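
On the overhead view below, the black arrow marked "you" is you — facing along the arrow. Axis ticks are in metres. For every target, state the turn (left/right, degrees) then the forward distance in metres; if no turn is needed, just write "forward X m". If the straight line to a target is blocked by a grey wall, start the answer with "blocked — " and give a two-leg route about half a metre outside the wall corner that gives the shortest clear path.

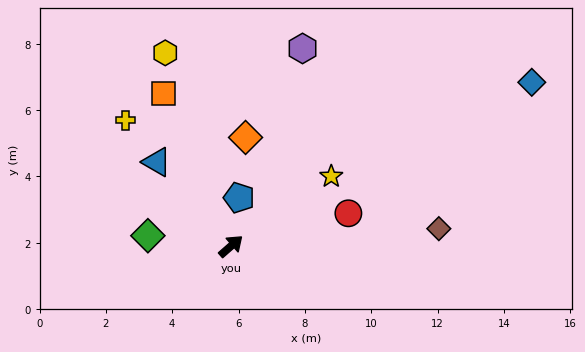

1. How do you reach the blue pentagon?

turn left 39°, forward 1.5 m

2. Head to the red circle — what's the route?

turn right 26°, forward 3.7 m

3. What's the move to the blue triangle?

turn left 90°, forward 3.4 m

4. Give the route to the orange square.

turn left 72°, forward 5.0 m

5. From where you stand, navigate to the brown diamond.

turn right 36°, forward 6.3 m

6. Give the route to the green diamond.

turn left 132°, forward 2.5 m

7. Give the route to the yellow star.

turn right 6°, forward 3.7 m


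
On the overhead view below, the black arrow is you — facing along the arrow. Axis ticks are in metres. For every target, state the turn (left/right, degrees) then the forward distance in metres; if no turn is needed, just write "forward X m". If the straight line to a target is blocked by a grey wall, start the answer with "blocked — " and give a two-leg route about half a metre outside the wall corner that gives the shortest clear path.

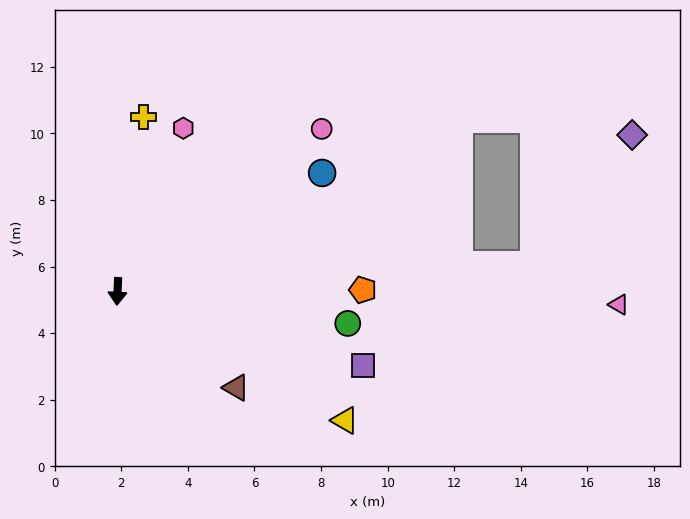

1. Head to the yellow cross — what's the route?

turn left 174°, forward 5.3 m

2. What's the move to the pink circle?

turn left 131°, forward 7.8 m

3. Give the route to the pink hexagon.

turn left 161°, forward 5.3 m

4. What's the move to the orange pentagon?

turn left 93°, forward 7.4 m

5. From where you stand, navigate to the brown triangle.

turn left 54°, forward 4.6 m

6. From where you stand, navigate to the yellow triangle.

turn left 63°, forward 7.9 m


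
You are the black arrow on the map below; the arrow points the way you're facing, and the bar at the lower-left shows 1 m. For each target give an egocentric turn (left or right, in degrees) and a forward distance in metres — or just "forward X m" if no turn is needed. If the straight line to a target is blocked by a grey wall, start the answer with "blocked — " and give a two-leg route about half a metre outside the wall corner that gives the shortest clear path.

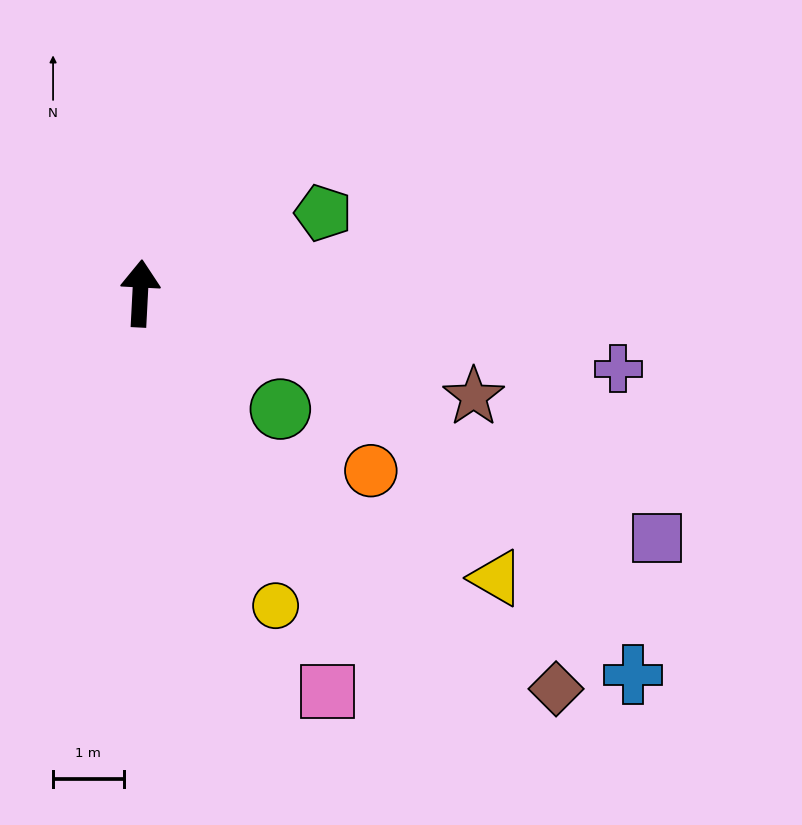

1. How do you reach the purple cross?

turn right 96°, forward 6.9 m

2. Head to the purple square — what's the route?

turn right 112°, forward 8.1 m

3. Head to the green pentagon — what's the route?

turn right 63°, forward 2.8 m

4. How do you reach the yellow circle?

turn right 154°, forward 4.8 m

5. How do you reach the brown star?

turn right 104°, forward 4.9 m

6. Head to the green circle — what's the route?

turn right 127°, forward 2.6 m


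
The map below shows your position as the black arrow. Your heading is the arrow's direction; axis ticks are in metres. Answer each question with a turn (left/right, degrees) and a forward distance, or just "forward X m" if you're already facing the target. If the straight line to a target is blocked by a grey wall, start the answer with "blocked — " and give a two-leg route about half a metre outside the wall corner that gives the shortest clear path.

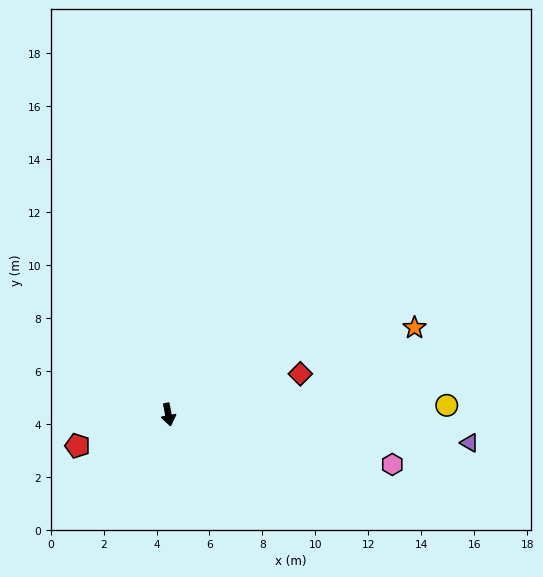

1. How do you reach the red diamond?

turn left 96°, forward 5.2 m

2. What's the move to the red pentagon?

turn right 82°, forward 3.6 m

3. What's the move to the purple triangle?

turn left 74°, forward 11.4 m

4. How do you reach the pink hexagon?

turn left 67°, forward 8.7 m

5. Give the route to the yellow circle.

turn left 81°, forward 10.5 m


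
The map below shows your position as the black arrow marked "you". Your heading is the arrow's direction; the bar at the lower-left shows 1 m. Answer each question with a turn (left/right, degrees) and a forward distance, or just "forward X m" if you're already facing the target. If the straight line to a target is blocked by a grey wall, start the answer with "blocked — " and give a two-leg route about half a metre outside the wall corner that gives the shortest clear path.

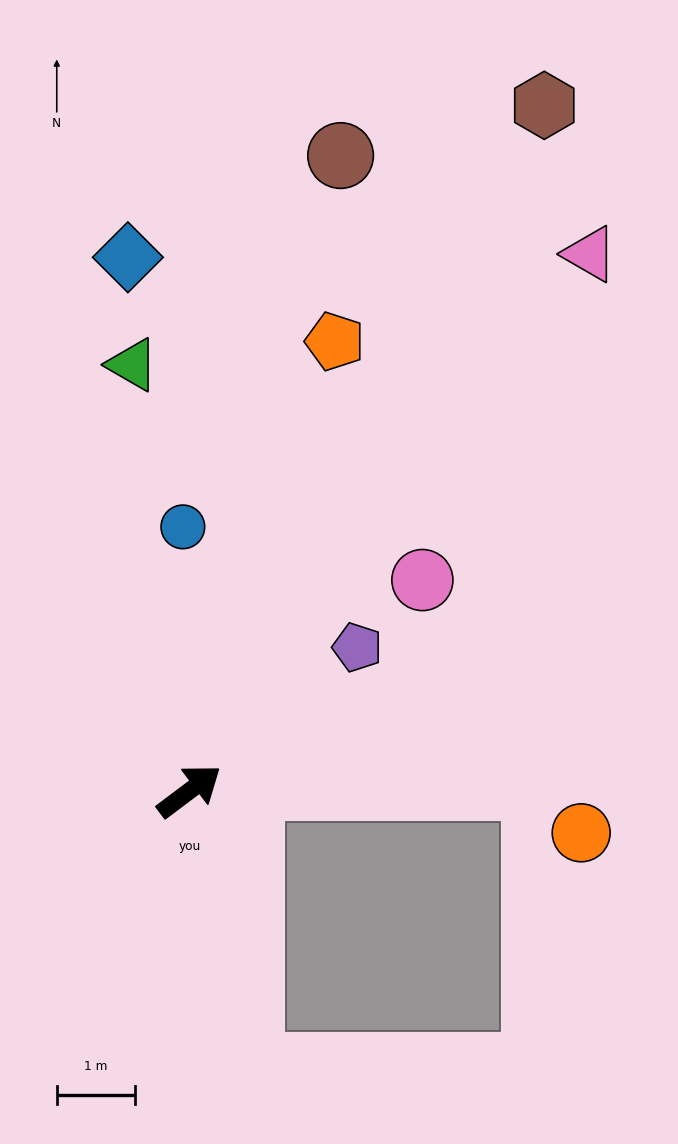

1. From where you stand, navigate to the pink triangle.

turn left 16°, forward 8.5 m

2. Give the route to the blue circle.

turn left 54°, forward 3.4 m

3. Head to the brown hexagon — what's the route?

turn left 26°, forward 9.8 m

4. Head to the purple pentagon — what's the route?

turn left 4°, forward 2.8 m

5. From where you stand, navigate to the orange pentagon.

turn left 35°, forward 6.0 m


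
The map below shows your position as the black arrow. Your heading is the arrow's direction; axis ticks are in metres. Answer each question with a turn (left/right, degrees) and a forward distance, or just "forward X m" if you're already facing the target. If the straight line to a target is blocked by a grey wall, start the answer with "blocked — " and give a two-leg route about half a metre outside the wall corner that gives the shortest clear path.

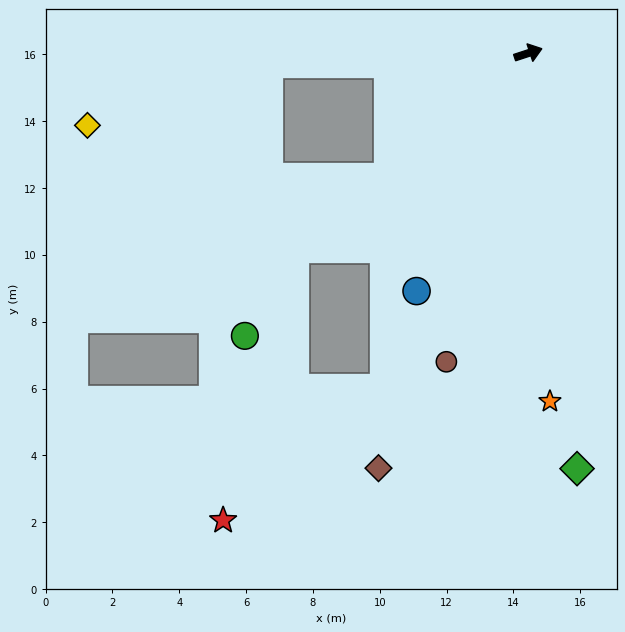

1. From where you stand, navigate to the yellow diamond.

blocked — turn left 164°, forward 7.8 m, then turn left 17°, forward 5.7 m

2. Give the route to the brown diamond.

turn right 128°, forward 13.2 m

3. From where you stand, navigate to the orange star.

turn right 105°, forward 10.4 m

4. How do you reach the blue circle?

turn right 133°, forward 7.9 m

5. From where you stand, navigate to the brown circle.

turn right 123°, forward 9.6 m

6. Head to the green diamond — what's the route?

turn right 101°, forward 12.5 m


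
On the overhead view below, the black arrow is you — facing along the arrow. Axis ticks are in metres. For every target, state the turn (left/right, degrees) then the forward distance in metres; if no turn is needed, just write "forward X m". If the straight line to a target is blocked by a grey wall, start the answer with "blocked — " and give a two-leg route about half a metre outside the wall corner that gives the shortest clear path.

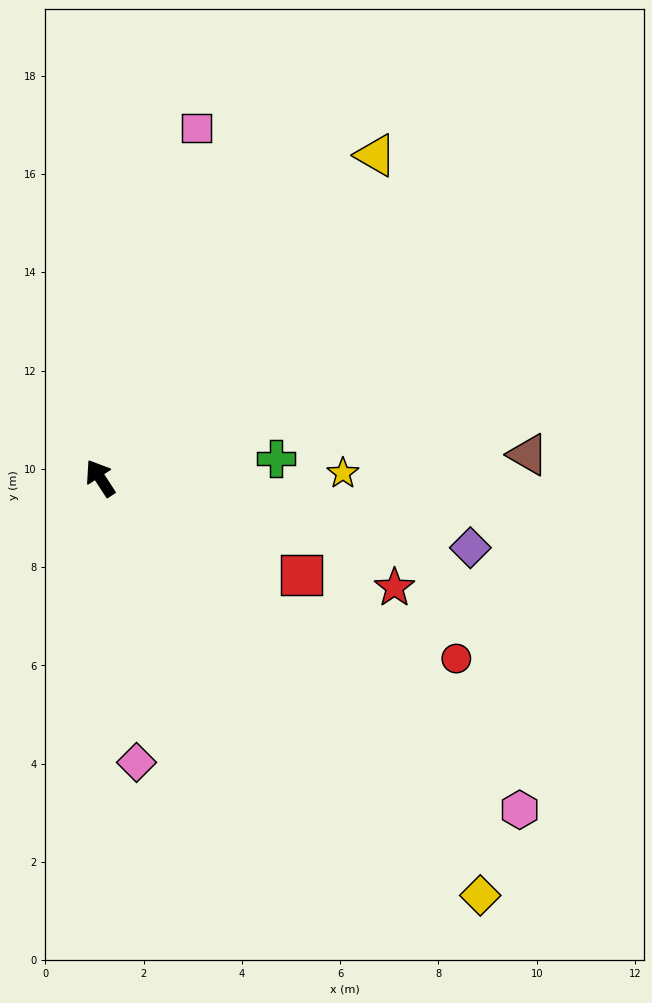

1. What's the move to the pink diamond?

turn left 154°, forward 5.8 m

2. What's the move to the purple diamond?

turn right 134°, forward 7.7 m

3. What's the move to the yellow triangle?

turn right 74°, forward 8.6 m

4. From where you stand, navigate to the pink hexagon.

turn right 161°, forward 10.9 m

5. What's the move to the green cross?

turn right 117°, forward 3.6 m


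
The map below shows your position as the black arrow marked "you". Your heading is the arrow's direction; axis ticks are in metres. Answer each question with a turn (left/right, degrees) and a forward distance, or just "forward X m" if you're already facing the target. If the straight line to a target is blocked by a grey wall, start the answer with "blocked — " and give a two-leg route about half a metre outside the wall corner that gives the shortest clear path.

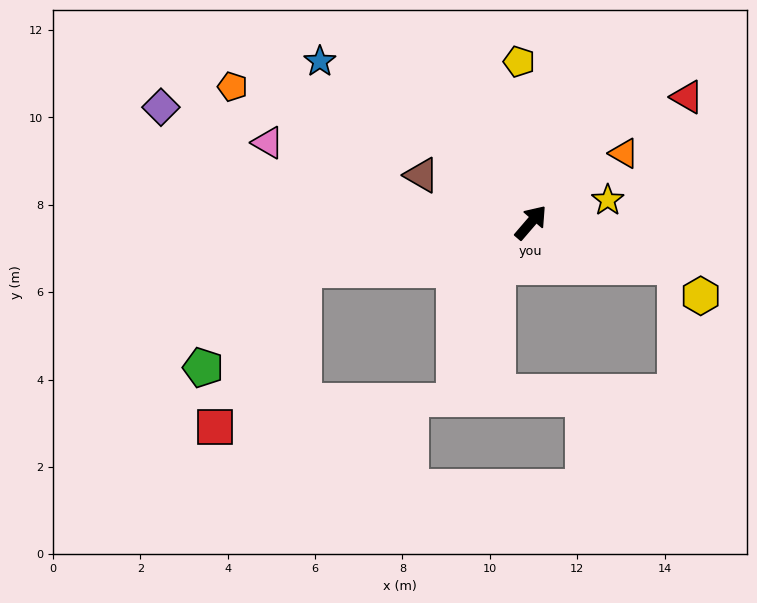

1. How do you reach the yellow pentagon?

turn left 45°, forward 3.7 m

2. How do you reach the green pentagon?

blocked — turn left 142°, forward 5.3 m, then turn left 33°, forward 3.2 m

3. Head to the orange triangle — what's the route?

turn right 13°, forward 2.7 m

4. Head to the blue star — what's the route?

turn left 93°, forward 6.1 m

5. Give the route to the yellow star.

turn right 33°, forward 1.8 m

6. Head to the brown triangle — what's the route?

turn left 107°, forward 2.7 m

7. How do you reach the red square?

blocked — turn left 142°, forward 5.3 m, then turn left 50°, forward 4.1 m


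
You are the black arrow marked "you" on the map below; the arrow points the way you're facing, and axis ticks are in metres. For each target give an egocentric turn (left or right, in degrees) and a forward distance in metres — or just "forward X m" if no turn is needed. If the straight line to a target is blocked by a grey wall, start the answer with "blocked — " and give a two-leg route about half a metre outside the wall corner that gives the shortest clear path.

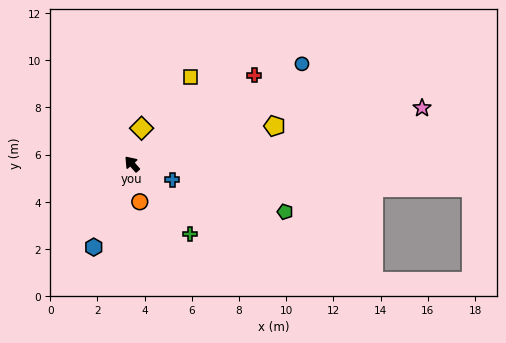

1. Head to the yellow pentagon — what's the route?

turn right 116°, forward 6.3 m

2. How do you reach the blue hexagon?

turn left 114°, forward 3.9 m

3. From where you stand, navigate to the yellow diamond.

turn right 56°, forward 1.6 m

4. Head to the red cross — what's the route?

turn right 95°, forward 6.4 m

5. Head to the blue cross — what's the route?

turn right 153°, forward 1.8 m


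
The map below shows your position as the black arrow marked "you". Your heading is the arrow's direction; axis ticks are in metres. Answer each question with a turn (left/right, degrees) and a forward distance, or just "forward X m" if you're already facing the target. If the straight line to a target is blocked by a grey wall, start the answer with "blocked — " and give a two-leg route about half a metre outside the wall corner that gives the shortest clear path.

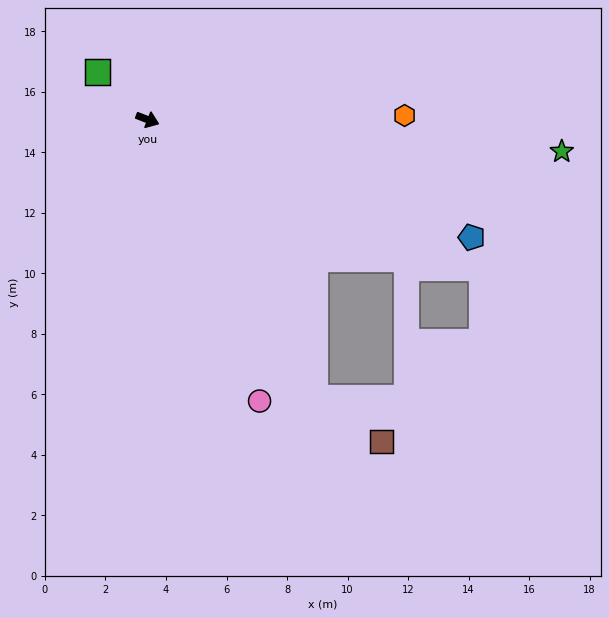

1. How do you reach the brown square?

blocked — turn right 38°, forward 10.7 m, then turn left 25°, forward 2.6 m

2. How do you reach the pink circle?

turn right 47°, forward 10.0 m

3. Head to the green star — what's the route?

turn left 17°, forward 13.7 m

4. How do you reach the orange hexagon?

turn left 22°, forward 8.5 m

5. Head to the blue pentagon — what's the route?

forward 11.4 m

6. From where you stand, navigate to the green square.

turn left 158°, forward 2.3 m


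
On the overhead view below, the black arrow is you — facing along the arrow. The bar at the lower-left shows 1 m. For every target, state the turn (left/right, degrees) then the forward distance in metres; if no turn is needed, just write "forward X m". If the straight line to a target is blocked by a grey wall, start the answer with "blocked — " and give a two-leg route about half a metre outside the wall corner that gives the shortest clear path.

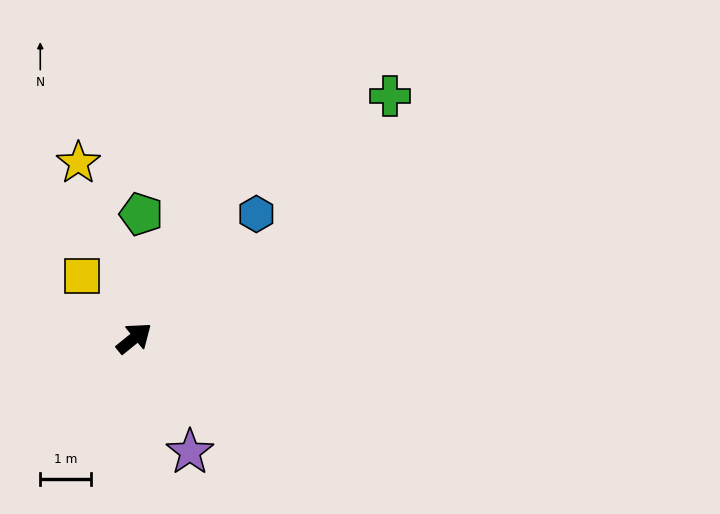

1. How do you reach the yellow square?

turn left 91°, forward 1.6 m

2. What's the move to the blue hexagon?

turn left 6°, forward 3.4 m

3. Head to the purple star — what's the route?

turn right 103°, forward 2.5 m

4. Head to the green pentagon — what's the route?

turn left 48°, forward 2.4 m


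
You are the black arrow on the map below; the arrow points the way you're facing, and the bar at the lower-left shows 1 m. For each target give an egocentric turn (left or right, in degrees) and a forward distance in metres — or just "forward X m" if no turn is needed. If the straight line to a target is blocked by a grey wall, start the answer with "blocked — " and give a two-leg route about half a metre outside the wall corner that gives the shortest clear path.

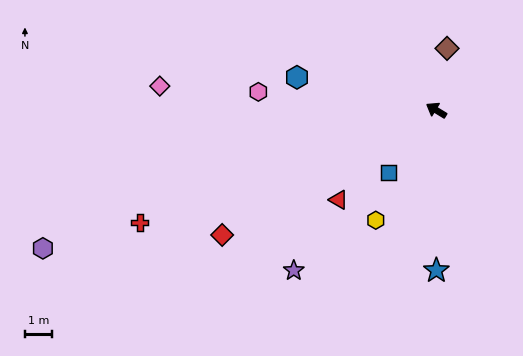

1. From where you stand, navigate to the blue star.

turn left 121°, forward 6.0 m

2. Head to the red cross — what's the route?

turn left 52°, forward 11.8 m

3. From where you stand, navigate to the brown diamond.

turn right 68°, forward 2.3 m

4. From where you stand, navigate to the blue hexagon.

turn left 18°, forward 5.3 m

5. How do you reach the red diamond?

turn left 62°, forward 9.3 m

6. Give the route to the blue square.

turn left 84°, forward 2.9 m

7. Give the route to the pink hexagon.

turn left 26°, forward 6.7 m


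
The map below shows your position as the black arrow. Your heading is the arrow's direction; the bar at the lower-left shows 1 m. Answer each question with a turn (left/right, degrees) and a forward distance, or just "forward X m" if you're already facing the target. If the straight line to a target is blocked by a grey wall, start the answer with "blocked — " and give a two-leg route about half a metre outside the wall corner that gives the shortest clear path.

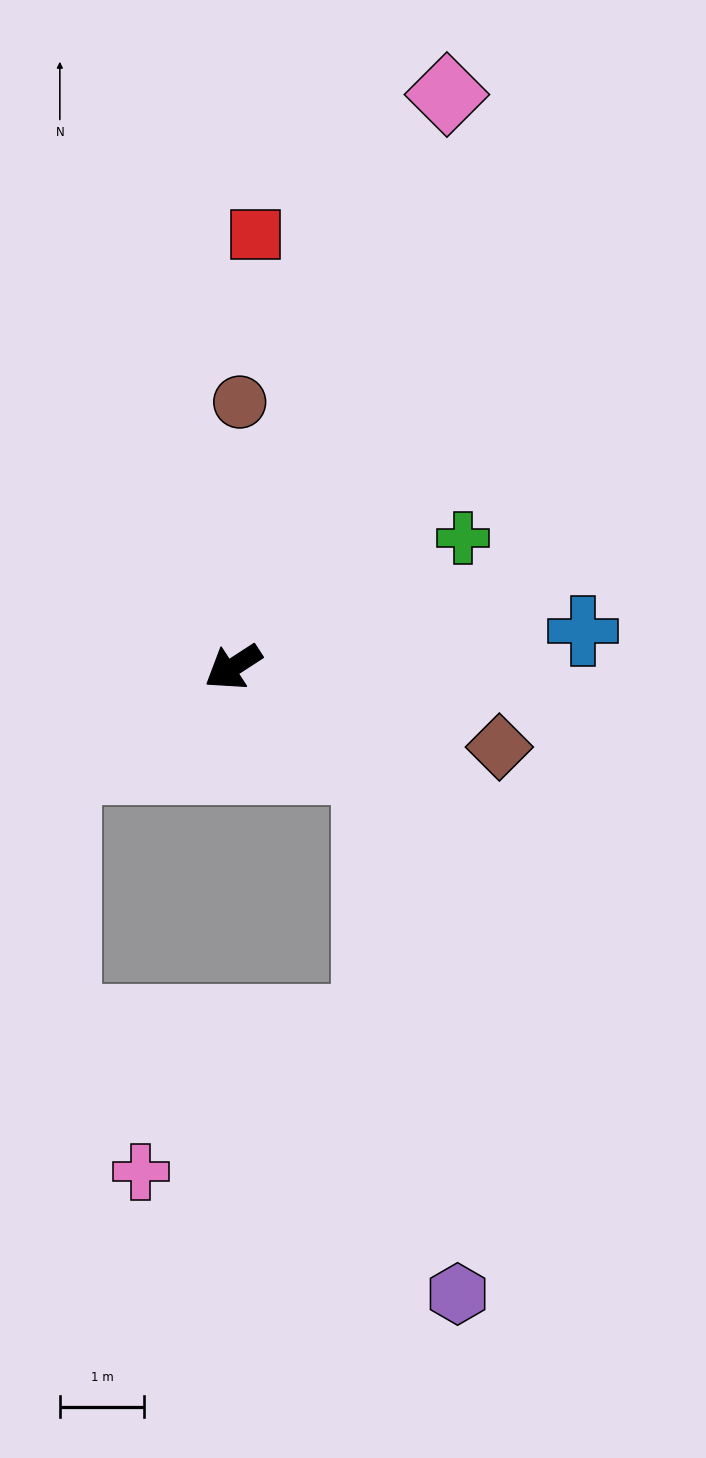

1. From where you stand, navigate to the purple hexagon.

blocked — turn left 110°, forward 2.0 m, then turn right 43°, forward 6.3 m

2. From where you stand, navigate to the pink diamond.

turn right 143°, forward 7.3 m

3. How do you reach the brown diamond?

turn left 130°, forward 3.3 m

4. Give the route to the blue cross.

turn left 153°, forward 4.2 m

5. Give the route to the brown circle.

turn right 124°, forward 3.2 m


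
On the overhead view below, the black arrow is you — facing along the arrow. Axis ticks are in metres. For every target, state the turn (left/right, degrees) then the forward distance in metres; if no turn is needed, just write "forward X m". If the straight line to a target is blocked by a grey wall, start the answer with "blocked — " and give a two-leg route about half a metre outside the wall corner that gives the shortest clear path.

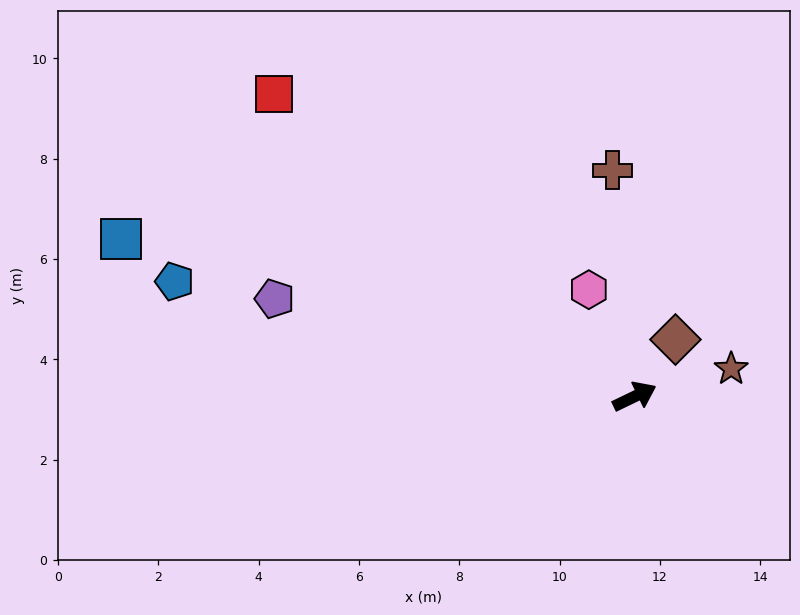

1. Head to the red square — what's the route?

turn left 114°, forward 9.4 m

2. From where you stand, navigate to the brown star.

turn right 10°, forward 2.0 m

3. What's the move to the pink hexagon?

turn left 87°, forward 2.3 m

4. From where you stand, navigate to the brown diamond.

turn left 29°, forward 1.4 m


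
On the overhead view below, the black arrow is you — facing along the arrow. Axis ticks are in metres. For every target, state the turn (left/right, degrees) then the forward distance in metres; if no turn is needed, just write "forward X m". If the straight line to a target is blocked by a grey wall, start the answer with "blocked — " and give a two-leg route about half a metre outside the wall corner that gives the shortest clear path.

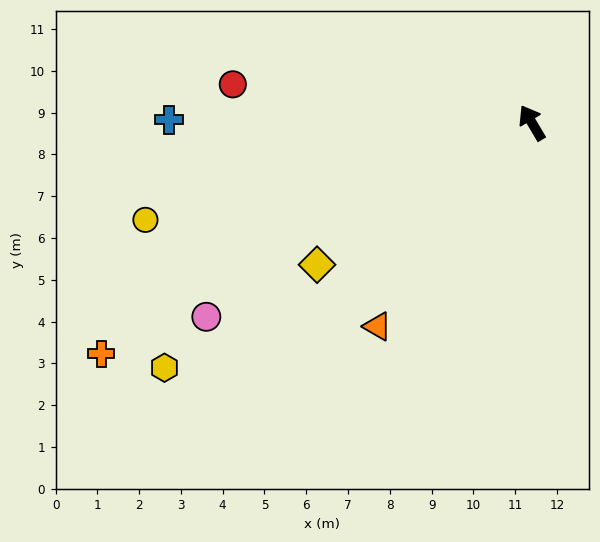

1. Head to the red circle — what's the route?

turn left 52°, forward 7.2 m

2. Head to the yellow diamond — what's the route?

turn left 93°, forward 6.2 m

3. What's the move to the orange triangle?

turn left 112°, forward 6.1 m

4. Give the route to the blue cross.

turn left 59°, forward 8.7 m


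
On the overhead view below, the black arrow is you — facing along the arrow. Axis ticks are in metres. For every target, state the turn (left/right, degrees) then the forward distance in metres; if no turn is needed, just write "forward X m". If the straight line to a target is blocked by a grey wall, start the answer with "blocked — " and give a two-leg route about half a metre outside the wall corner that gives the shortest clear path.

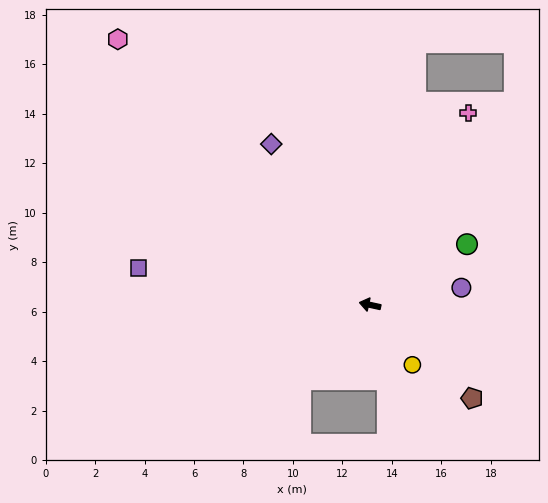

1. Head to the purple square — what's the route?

turn left 3°, forward 9.5 m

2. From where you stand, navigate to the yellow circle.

turn left 138°, forward 3.0 m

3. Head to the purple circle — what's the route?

turn right 157°, forward 3.8 m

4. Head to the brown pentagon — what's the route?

turn left 150°, forward 5.6 m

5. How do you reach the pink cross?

turn right 105°, forward 8.7 m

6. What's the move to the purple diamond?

turn right 46°, forward 7.6 m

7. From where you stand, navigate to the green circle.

turn right 136°, forward 4.6 m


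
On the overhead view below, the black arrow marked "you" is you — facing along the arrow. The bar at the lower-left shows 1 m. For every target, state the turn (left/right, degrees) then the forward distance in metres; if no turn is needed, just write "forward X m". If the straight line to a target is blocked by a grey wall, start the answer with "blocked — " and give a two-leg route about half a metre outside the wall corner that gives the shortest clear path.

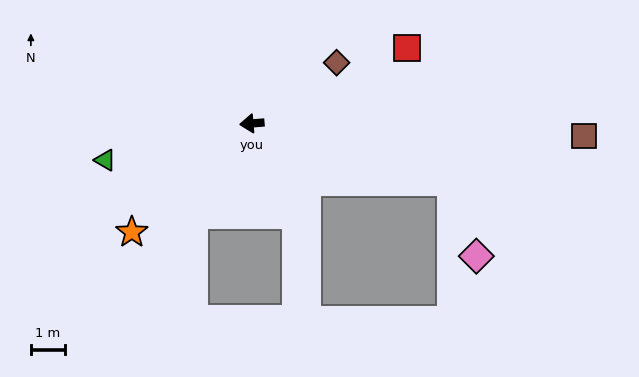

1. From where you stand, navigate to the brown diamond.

turn right 149°, forward 3.1 m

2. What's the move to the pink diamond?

blocked — turn left 159°, forward 6.1 m, then turn right 55°, forward 2.3 m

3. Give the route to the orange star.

turn left 37°, forward 4.7 m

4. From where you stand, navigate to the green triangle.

turn left 9°, forward 4.4 m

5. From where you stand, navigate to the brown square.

turn left 173°, forward 9.7 m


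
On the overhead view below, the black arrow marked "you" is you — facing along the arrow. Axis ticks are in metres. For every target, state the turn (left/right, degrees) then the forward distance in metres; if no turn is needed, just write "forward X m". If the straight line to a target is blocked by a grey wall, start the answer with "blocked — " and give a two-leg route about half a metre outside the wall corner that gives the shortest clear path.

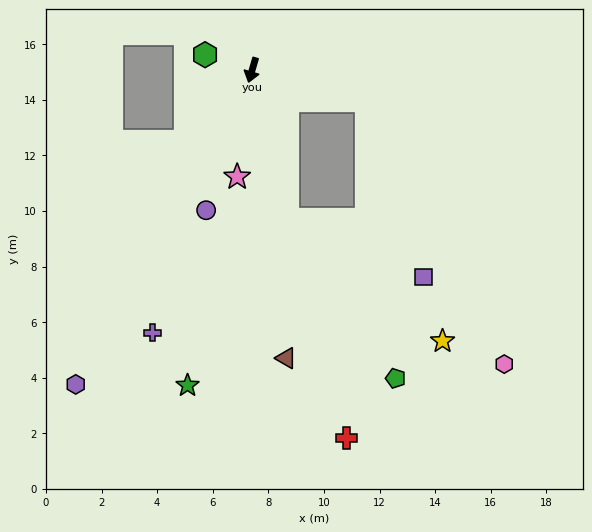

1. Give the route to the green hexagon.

turn right 92°, forward 1.8 m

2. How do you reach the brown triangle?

turn left 23°, forward 10.4 m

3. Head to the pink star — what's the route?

turn left 8°, forward 3.9 m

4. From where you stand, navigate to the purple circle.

forward 5.3 m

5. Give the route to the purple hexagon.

turn right 13°, forward 13.0 m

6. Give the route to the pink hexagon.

blocked — turn left 92°, forward 4.3 m, then turn right 48°, forward 10.7 m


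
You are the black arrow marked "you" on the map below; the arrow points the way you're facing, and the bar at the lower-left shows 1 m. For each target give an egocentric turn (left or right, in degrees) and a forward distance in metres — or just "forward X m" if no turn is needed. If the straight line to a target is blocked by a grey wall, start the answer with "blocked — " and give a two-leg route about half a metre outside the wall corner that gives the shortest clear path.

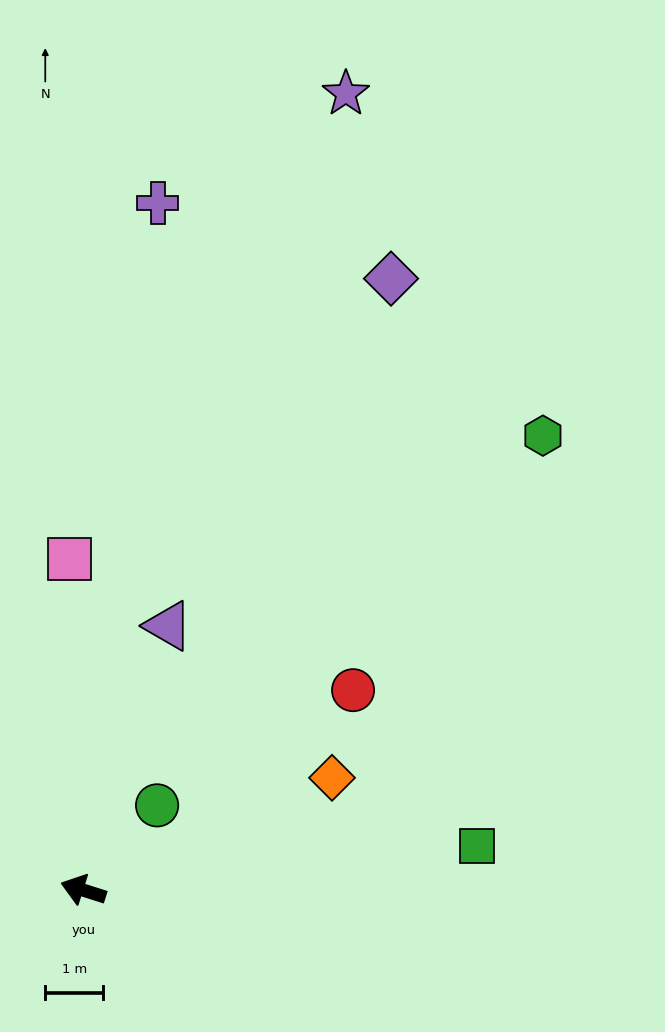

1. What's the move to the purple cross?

turn right 79°, forward 11.9 m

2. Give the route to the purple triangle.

turn right 90°, forward 4.8 m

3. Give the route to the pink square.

turn right 70°, forward 5.7 m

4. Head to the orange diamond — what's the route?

turn right 138°, forward 4.7 m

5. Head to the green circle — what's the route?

turn right 113°, forward 1.9 m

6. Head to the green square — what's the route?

turn right 156°, forward 6.8 m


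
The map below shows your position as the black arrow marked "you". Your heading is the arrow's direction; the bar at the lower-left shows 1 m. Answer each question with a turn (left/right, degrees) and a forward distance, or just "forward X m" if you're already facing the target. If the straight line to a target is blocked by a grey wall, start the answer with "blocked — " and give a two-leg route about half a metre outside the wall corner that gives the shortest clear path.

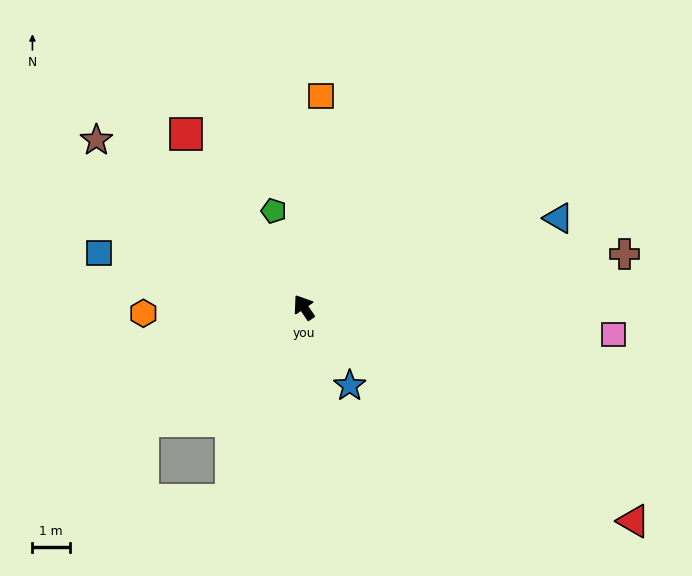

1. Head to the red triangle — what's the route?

turn right 157°, forward 10.4 m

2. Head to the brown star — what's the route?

turn left 17°, forward 7.1 m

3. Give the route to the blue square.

turn left 41°, forward 5.6 m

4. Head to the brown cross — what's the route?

turn right 115°, forward 8.6 m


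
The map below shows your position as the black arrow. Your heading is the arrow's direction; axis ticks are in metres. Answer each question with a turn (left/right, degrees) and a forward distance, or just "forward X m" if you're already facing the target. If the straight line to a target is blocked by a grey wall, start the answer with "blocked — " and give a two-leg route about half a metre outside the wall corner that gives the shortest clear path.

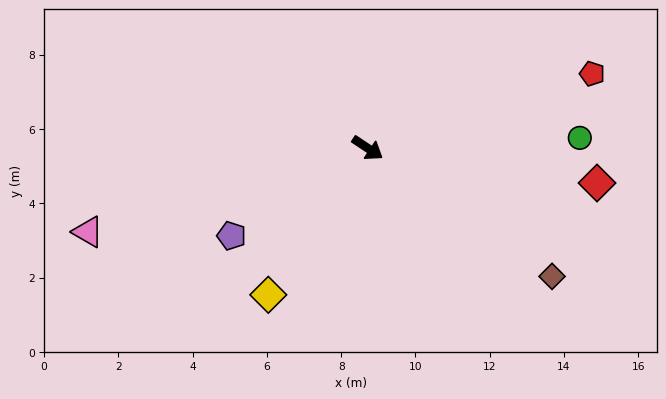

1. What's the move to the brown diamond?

forward 6.1 m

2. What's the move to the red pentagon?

turn left 52°, forward 6.4 m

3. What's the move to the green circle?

turn left 36°, forward 5.7 m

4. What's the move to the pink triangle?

turn right 130°, forward 7.9 m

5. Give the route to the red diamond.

turn left 25°, forward 6.2 m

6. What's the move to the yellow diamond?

turn right 90°, forward 4.8 m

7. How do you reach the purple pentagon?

turn right 114°, forward 4.4 m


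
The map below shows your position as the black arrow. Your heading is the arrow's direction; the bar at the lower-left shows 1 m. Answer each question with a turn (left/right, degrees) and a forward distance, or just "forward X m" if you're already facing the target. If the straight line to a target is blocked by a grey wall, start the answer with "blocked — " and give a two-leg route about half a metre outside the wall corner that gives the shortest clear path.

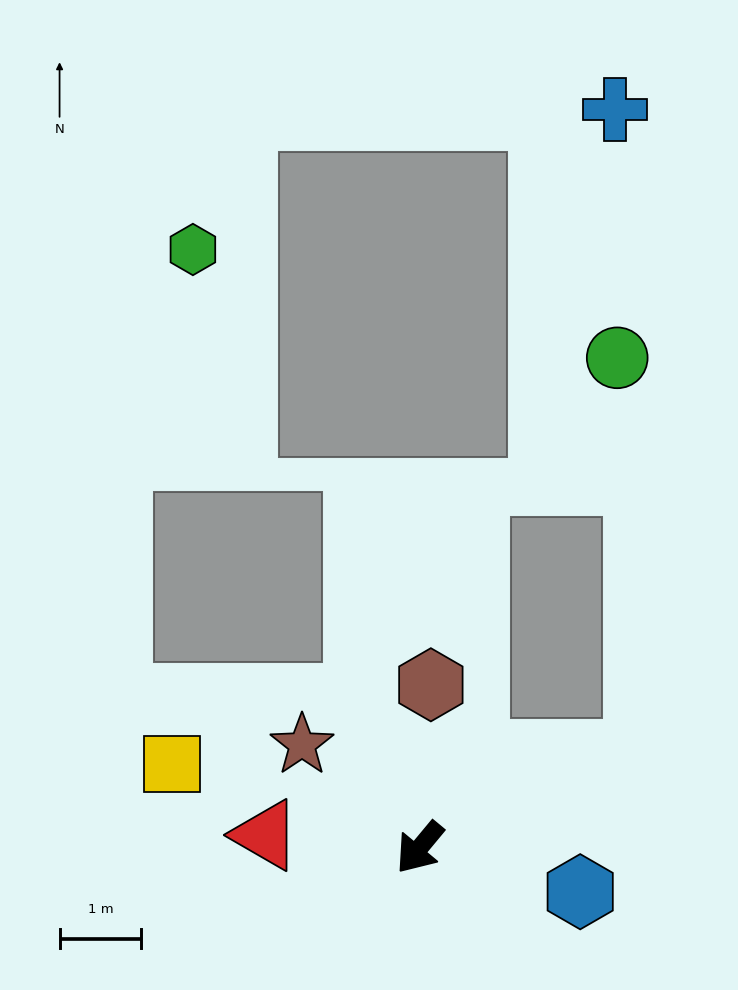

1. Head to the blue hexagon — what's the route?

turn left 114°, forward 2.0 m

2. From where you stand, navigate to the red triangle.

turn right 55°, forward 1.9 m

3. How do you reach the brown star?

turn right 92°, forward 1.9 m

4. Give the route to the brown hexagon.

turn right 144°, forward 2.0 m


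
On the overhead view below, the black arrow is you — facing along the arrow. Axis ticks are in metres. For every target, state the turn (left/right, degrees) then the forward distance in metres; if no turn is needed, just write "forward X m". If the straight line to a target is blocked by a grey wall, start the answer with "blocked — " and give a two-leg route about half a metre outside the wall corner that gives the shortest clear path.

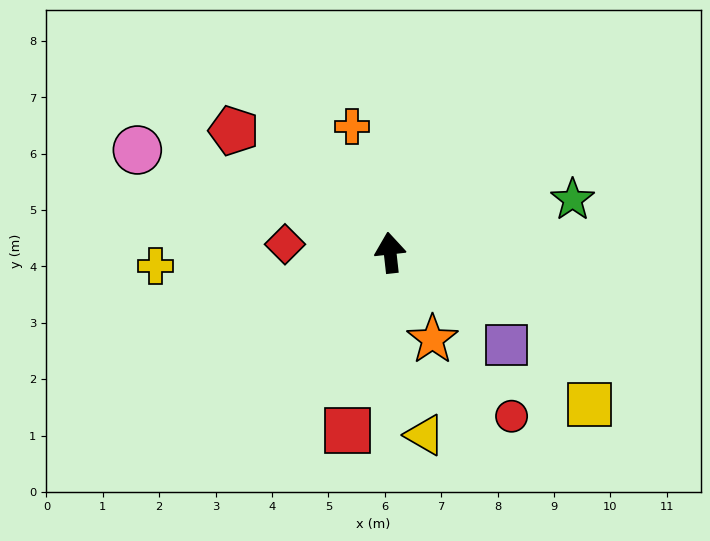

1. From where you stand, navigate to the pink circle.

turn left 62°, forward 4.8 m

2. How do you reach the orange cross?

turn left 10°, forward 2.3 m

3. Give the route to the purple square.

turn right 135°, forward 2.6 m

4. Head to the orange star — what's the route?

turn right 160°, forward 1.7 m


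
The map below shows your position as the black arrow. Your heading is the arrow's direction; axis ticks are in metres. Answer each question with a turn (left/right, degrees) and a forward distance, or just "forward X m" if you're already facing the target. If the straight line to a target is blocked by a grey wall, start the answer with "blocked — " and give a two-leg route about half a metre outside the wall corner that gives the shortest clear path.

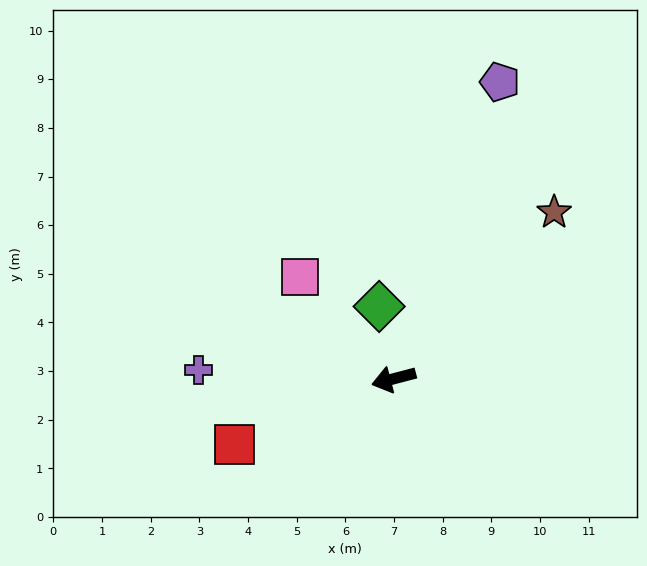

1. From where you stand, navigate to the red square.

turn left 8°, forward 3.5 m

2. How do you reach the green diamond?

turn right 93°, forward 1.5 m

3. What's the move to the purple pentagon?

turn right 124°, forward 6.5 m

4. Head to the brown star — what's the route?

turn right 149°, forward 4.8 m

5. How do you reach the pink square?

turn right 62°, forward 2.8 m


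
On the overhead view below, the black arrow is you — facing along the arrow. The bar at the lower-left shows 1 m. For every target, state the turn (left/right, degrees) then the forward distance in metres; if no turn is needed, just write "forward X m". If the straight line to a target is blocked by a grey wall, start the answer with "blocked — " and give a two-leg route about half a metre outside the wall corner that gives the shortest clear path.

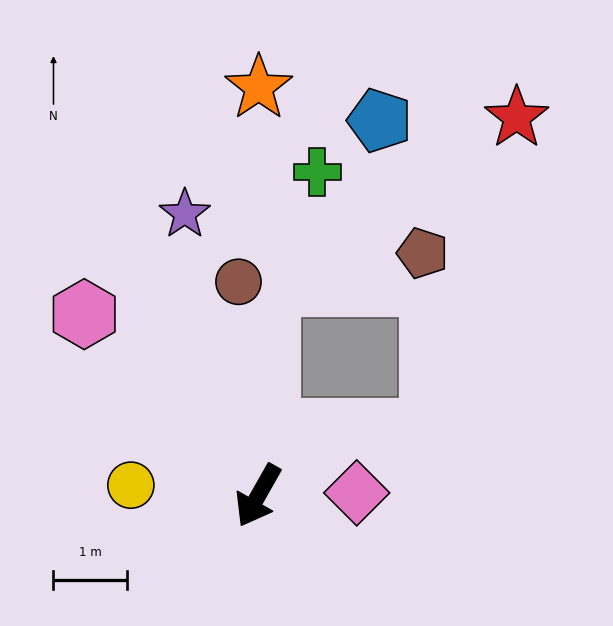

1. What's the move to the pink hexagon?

turn right 107°, forward 3.4 m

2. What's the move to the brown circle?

turn right 145°, forward 2.9 m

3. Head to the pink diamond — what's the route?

turn left 121°, forward 1.3 m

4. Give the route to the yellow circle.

turn right 65°, forward 1.7 m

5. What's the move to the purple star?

turn right 136°, forward 4.0 m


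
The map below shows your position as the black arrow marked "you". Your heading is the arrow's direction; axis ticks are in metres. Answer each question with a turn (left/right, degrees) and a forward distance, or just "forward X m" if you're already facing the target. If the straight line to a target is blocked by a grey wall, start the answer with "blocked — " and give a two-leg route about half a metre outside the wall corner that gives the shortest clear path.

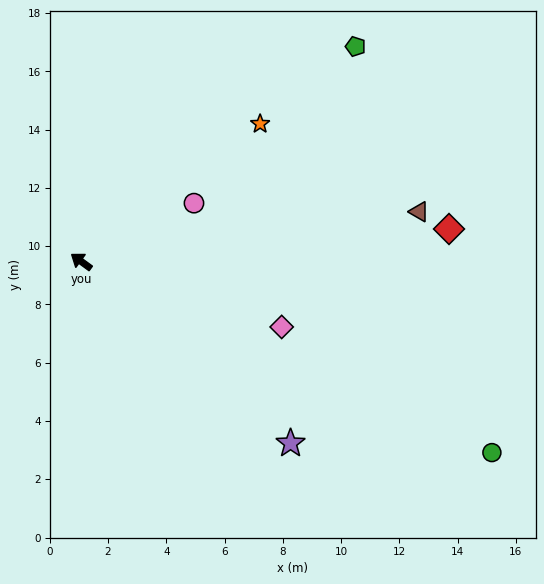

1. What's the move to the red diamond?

turn right 139°, forward 12.7 m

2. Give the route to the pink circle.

turn right 116°, forward 4.4 m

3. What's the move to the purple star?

turn left 175°, forward 9.5 m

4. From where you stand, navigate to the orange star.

turn right 106°, forward 7.7 m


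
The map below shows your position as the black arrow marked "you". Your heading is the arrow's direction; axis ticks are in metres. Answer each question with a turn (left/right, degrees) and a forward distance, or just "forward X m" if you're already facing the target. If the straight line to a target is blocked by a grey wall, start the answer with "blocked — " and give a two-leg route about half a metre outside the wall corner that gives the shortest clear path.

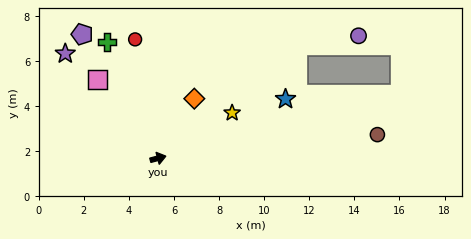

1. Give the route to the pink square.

turn left 112°, forward 4.4 m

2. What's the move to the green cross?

turn left 99°, forward 5.6 m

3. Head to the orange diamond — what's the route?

turn left 44°, forward 3.1 m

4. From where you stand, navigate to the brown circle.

turn right 9°, forward 9.8 m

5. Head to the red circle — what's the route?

turn left 86°, forward 5.4 m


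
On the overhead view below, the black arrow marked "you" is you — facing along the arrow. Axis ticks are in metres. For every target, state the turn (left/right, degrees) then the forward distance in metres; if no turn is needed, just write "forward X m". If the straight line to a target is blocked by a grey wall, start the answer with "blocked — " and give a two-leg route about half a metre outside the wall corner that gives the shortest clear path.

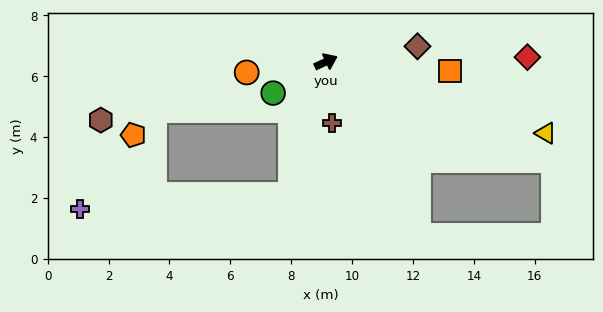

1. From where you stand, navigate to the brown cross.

turn right 109°, forward 2.0 m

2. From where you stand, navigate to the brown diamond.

turn right 15°, forward 3.0 m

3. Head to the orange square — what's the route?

turn right 29°, forward 4.1 m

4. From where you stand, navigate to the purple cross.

blocked — turn right 130°, forward 4.5 m, then turn right 71°, forward 6.9 m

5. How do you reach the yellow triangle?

turn right 43°, forward 7.6 m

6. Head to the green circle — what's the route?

turn right 174°, forward 2.0 m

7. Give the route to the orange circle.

turn left 163°, forward 2.6 m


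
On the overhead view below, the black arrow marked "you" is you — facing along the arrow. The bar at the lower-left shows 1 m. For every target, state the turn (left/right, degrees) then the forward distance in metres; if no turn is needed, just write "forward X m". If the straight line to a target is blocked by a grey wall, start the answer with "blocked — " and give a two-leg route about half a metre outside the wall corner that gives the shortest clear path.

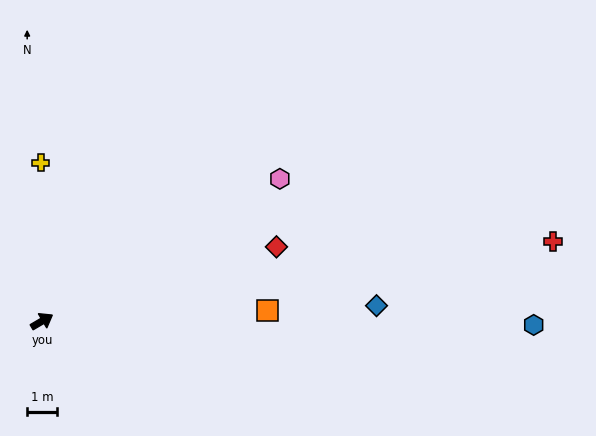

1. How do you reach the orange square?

turn right 28°, forward 7.6 m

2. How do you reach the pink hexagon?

forward 9.3 m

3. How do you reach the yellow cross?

turn left 60°, forward 5.3 m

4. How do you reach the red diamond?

turn right 13°, forward 8.2 m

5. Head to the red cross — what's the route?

turn right 22°, forward 17.3 m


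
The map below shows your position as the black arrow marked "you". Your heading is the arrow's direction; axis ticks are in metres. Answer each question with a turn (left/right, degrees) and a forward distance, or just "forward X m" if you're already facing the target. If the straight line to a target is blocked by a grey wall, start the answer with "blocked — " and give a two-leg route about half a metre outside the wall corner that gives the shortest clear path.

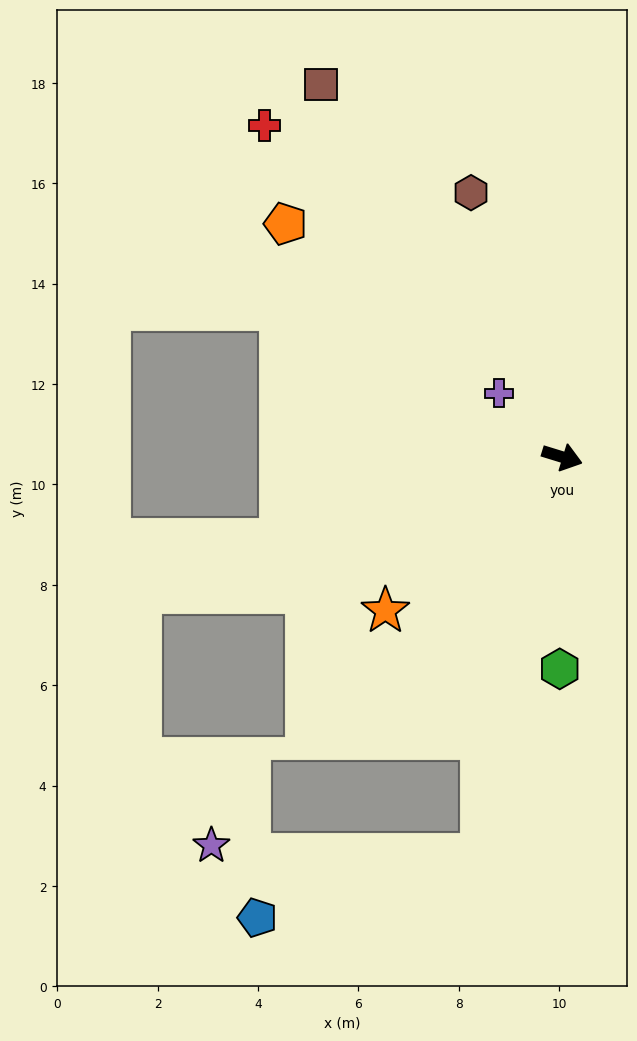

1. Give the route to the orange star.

turn right 122°, forward 4.7 m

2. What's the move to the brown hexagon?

turn left 126°, forward 5.6 m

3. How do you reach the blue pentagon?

blocked — turn right 84°, forward 8.1 m, then turn right 63°, forward 4.6 m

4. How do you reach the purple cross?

turn left 152°, forward 1.8 m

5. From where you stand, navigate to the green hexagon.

turn right 74°, forward 4.2 m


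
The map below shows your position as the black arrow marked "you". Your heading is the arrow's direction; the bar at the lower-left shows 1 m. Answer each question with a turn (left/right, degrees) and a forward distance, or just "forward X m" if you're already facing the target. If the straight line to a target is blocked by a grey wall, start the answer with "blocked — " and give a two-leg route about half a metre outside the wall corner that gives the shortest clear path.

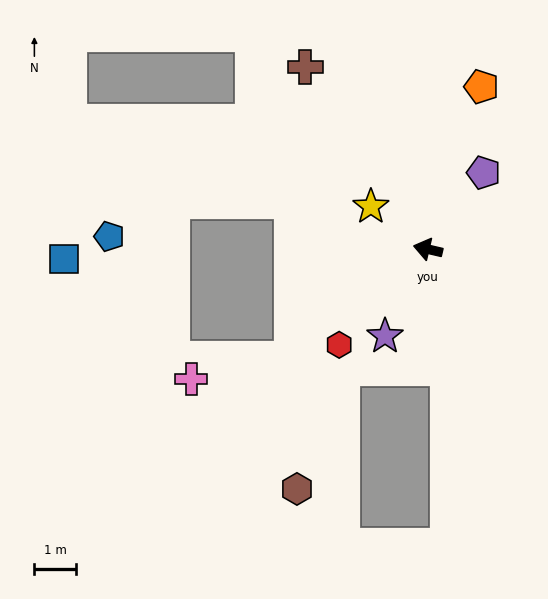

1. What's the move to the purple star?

turn left 77°, forward 2.3 m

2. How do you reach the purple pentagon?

turn right 113°, forward 2.3 m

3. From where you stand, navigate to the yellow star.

turn right 24°, forward 1.7 m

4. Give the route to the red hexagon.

turn left 60°, forward 3.1 m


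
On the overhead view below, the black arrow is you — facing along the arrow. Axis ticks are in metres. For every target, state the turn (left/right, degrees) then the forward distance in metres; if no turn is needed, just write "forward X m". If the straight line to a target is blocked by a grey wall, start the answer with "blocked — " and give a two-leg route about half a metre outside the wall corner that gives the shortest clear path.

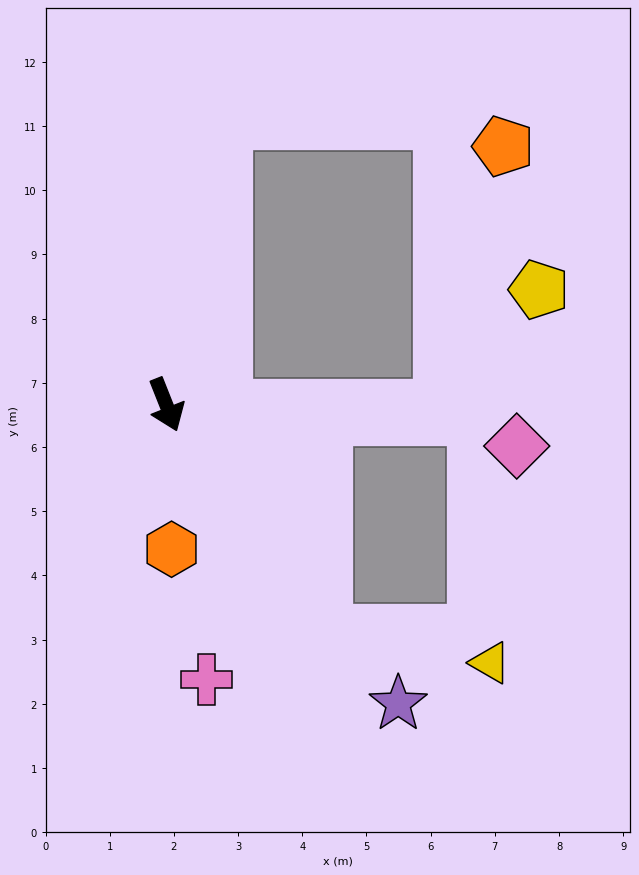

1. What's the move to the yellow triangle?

blocked — turn left 13°, forward 4.3 m, then turn left 45°, forward 2.6 m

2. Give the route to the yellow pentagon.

blocked — turn left 68°, forward 4.3 m, then turn left 50°, forward 2.4 m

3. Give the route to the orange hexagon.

turn right 20°, forward 2.3 m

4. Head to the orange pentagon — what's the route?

blocked — turn left 68°, forward 4.3 m, then turn left 77°, forward 4.2 m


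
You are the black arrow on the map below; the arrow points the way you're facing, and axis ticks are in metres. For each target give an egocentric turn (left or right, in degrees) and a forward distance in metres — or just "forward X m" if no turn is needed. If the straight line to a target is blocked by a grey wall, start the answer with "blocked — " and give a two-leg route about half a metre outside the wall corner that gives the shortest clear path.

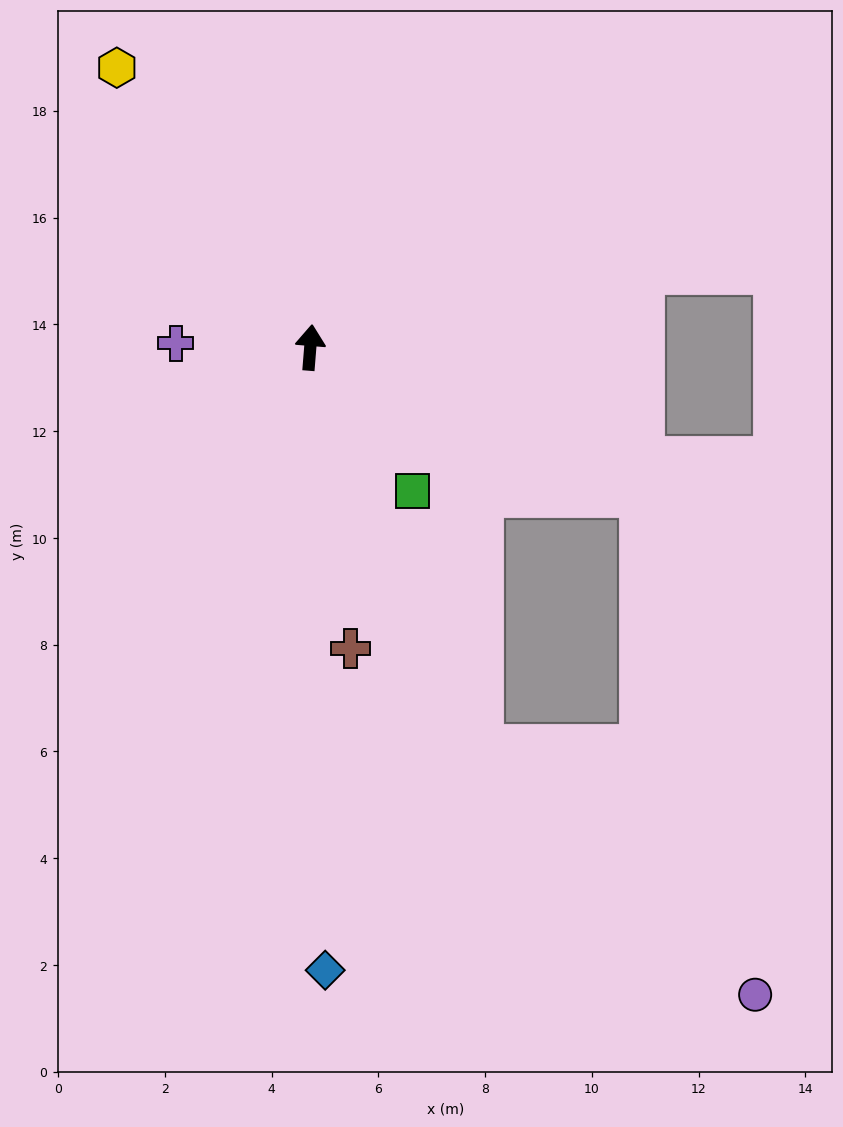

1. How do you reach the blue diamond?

turn right 174°, forward 11.7 m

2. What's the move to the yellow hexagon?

turn left 39°, forward 6.4 m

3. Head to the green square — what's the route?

turn right 140°, forward 3.3 m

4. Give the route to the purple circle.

blocked — turn right 152°, forward 8.1 m, then turn left 24°, forward 6.9 m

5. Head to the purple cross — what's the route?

turn left 93°, forward 2.5 m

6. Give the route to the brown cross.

turn right 168°, forward 5.7 m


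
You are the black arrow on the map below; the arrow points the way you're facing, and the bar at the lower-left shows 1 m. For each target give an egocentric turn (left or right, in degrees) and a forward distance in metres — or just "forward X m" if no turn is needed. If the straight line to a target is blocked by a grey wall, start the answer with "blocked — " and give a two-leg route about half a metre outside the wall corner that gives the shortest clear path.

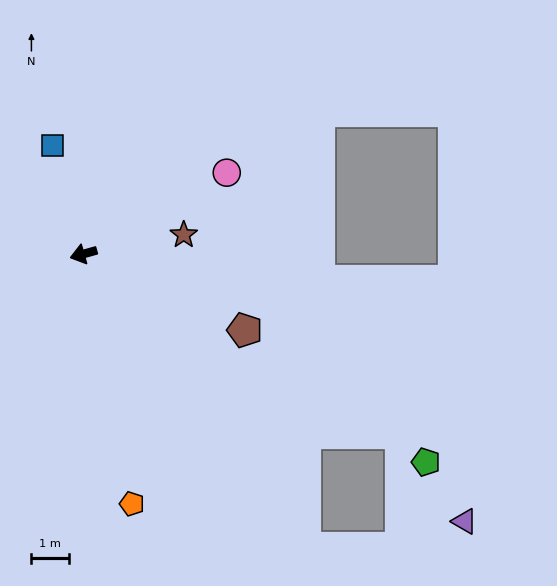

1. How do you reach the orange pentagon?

turn left 85°, forward 6.8 m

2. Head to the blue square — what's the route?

turn right 90°, forward 3.0 m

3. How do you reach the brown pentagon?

turn left 139°, forward 4.8 m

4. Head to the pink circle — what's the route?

turn right 166°, forward 4.4 m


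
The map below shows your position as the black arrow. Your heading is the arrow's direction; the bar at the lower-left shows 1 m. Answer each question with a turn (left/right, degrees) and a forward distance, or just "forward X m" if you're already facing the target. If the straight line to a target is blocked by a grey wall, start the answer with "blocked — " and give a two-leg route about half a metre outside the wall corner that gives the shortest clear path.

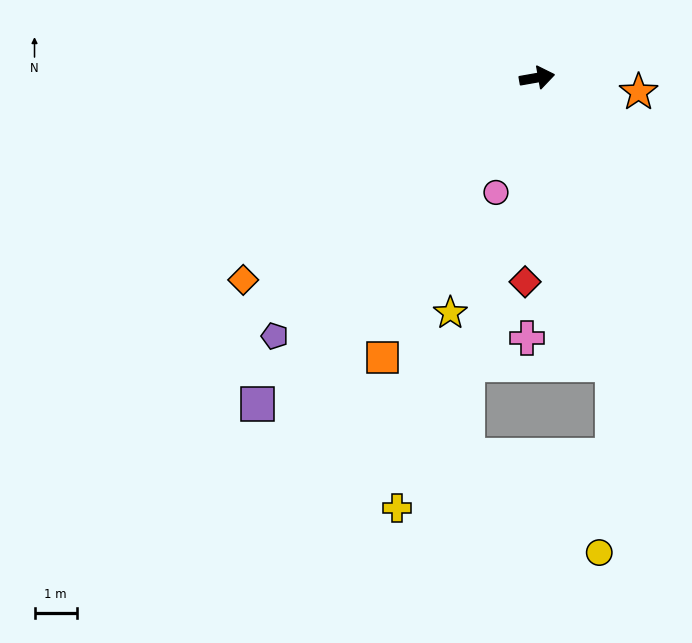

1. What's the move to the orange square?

turn right 129°, forward 7.6 m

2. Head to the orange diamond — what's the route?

turn right 155°, forward 8.5 m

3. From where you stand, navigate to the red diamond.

turn right 103°, forward 4.9 m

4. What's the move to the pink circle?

turn right 120°, forward 2.9 m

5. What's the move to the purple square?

turn right 141°, forward 10.2 m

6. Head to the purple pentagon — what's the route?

turn right 145°, forward 8.8 m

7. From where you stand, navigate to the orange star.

turn right 18°, forward 2.4 m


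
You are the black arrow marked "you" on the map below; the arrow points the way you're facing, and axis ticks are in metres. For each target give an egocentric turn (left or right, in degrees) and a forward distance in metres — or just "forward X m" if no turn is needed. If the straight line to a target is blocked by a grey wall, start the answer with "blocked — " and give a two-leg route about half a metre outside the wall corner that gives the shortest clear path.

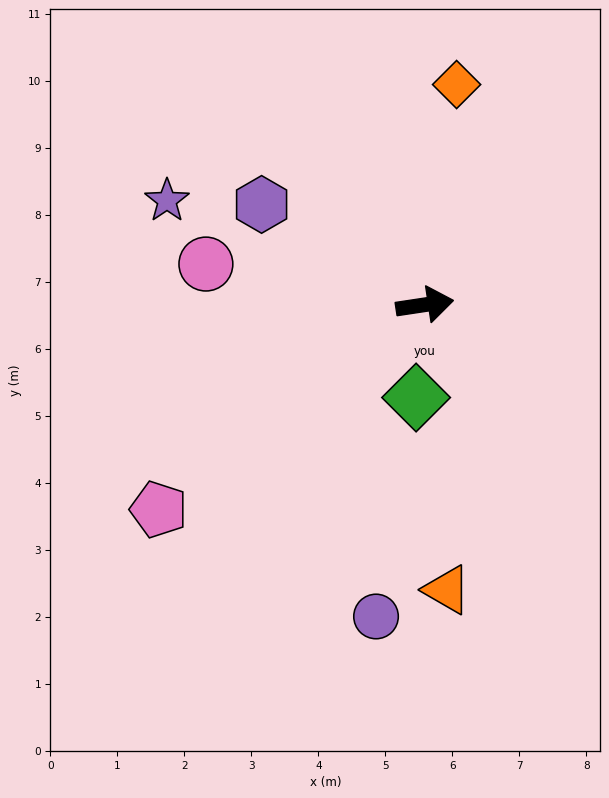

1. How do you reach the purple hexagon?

turn left 140°, forward 2.9 m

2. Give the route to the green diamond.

turn right 104°, forward 1.4 m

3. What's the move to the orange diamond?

turn left 73°, forward 3.3 m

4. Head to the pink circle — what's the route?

turn left 161°, forward 3.3 m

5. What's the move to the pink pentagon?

turn right 151°, forward 5.0 m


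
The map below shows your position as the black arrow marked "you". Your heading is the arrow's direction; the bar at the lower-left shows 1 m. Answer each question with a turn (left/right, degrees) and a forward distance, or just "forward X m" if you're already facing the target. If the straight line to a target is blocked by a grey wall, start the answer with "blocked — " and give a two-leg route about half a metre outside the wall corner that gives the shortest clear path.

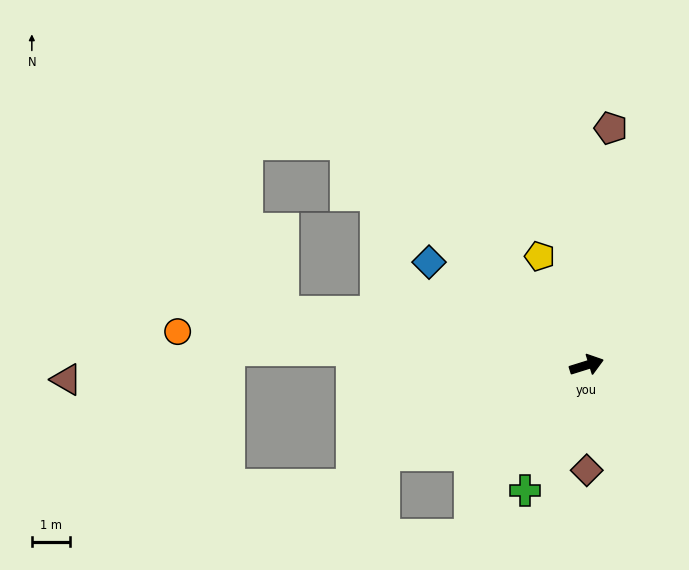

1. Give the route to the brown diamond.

turn right 107°, forward 2.8 m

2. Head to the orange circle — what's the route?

turn left 158°, forward 10.9 m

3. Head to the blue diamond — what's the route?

turn left 130°, forward 5.0 m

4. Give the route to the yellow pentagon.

turn left 96°, forward 3.1 m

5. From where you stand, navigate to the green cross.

turn right 134°, forward 3.7 m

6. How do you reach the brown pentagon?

turn left 67°, forward 6.3 m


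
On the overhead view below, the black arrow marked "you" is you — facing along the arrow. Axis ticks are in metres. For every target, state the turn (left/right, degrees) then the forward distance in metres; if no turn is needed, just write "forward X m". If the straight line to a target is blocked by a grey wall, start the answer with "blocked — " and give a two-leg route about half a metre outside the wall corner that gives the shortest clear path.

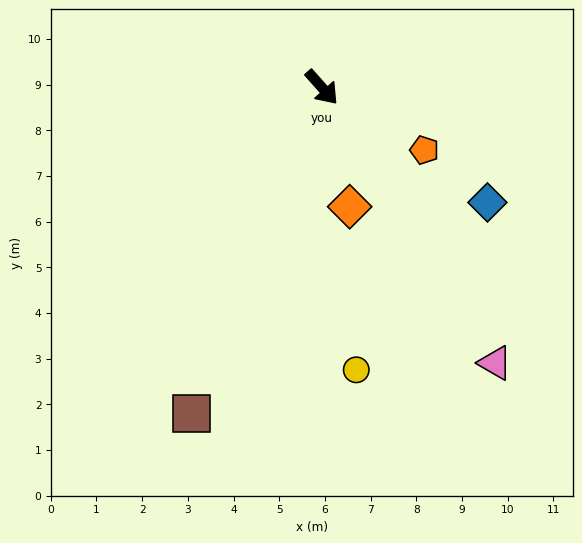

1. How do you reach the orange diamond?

turn right 29°, forward 2.7 m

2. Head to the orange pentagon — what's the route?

turn left 17°, forward 2.6 m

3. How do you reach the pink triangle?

turn right 9°, forward 7.1 m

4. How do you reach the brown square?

turn right 63°, forward 7.7 m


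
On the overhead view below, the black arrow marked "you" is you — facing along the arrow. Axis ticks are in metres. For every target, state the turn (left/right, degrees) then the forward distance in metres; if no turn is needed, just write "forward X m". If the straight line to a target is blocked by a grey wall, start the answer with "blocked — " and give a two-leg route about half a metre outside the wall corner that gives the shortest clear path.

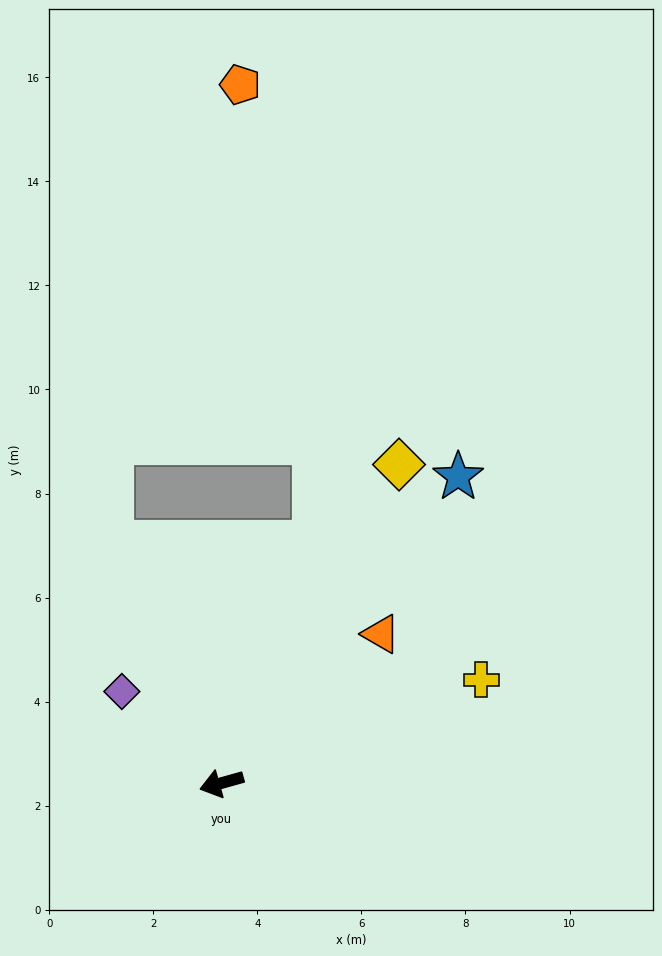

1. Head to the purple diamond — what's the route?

turn right 58°, forward 2.6 m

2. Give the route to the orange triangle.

turn right 153°, forward 4.2 m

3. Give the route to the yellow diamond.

turn right 135°, forward 7.0 m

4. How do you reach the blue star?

turn right 143°, forward 7.4 m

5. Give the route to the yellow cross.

turn right 174°, forward 5.4 m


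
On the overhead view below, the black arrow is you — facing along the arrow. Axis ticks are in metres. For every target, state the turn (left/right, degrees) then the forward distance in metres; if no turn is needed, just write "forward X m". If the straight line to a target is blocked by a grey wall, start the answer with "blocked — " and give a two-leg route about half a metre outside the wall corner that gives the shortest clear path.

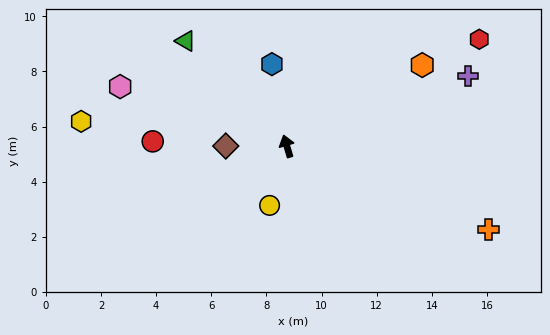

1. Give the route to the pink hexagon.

turn left 54°, forward 6.4 m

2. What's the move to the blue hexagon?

turn right 6°, forward 3.0 m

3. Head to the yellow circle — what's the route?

turn left 147°, forward 2.2 m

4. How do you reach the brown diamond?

turn left 73°, forward 2.2 m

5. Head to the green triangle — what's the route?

turn left 27°, forward 5.3 m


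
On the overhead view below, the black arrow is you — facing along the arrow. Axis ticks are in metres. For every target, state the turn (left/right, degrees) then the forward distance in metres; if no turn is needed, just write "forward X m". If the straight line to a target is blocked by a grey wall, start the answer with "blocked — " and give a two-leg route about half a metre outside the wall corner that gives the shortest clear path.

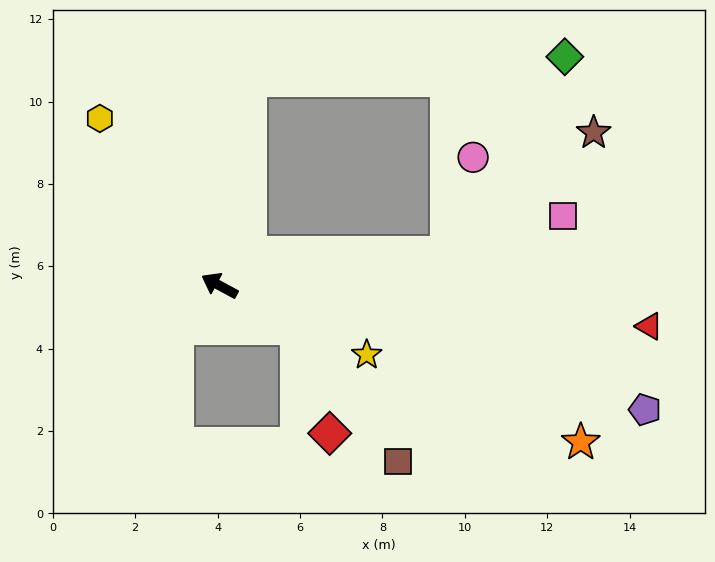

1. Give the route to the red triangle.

turn right 157°, forward 10.5 m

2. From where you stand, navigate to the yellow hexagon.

turn right 26°, forward 5.0 m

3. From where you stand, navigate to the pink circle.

blocked — turn right 144°, forward 5.6 m, then turn left 67°, forward 2.4 m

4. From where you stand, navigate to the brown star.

blocked — turn right 144°, forward 5.6 m, then turn left 32°, forward 4.6 m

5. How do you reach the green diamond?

blocked — turn right 144°, forward 5.6 m, then turn left 52°, forward 5.6 m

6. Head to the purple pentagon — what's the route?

turn right 168°, forward 10.8 m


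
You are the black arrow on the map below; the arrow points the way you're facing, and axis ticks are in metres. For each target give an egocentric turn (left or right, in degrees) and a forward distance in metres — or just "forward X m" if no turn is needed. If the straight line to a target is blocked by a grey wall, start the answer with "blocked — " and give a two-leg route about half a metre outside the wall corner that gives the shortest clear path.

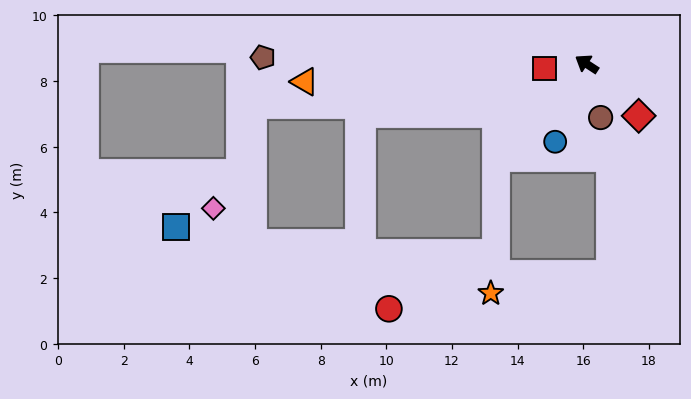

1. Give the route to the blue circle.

turn left 101°, forward 2.6 m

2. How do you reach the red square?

turn left 39°, forward 1.3 m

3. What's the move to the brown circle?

turn left 138°, forward 1.7 m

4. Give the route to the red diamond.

turn left 168°, forward 2.2 m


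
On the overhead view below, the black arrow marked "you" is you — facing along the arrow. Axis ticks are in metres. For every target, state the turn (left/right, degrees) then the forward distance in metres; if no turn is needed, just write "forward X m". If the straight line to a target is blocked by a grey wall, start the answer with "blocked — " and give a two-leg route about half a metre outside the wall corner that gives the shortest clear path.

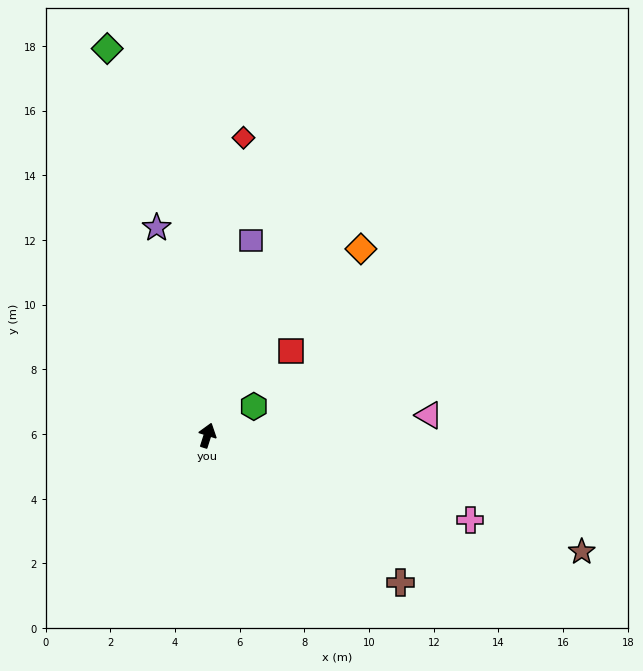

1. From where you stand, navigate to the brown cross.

turn right 110°, forward 7.5 m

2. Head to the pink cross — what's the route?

turn right 90°, forward 8.5 m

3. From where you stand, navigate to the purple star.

turn left 31°, forward 6.6 m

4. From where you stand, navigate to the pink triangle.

turn right 67°, forward 6.9 m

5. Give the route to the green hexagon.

turn right 40°, forward 1.7 m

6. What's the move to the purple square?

turn left 5°, forward 6.2 m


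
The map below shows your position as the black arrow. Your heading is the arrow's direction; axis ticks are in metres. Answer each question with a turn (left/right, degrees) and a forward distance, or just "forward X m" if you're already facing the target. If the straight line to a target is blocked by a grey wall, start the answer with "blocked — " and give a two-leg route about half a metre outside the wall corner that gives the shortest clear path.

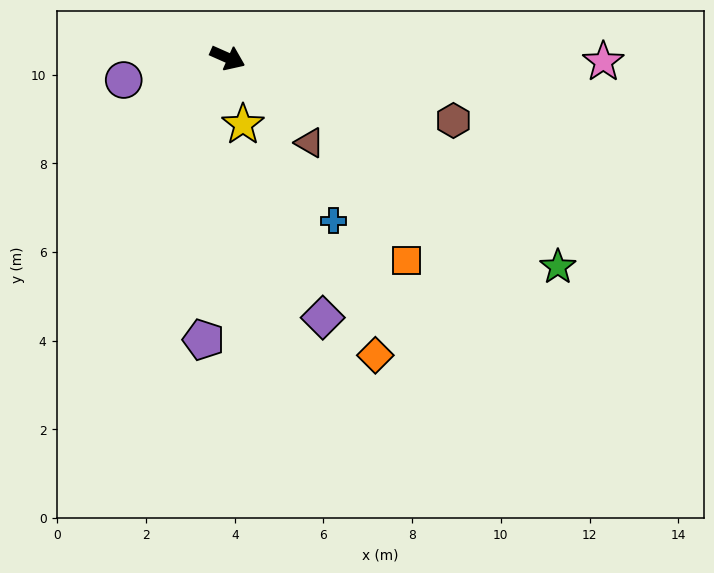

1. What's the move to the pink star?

turn left 23°, forward 8.5 m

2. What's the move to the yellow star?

turn right 53°, forward 1.5 m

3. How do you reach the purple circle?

turn right 144°, forward 2.4 m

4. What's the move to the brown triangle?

turn right 22°, forward 2.7 m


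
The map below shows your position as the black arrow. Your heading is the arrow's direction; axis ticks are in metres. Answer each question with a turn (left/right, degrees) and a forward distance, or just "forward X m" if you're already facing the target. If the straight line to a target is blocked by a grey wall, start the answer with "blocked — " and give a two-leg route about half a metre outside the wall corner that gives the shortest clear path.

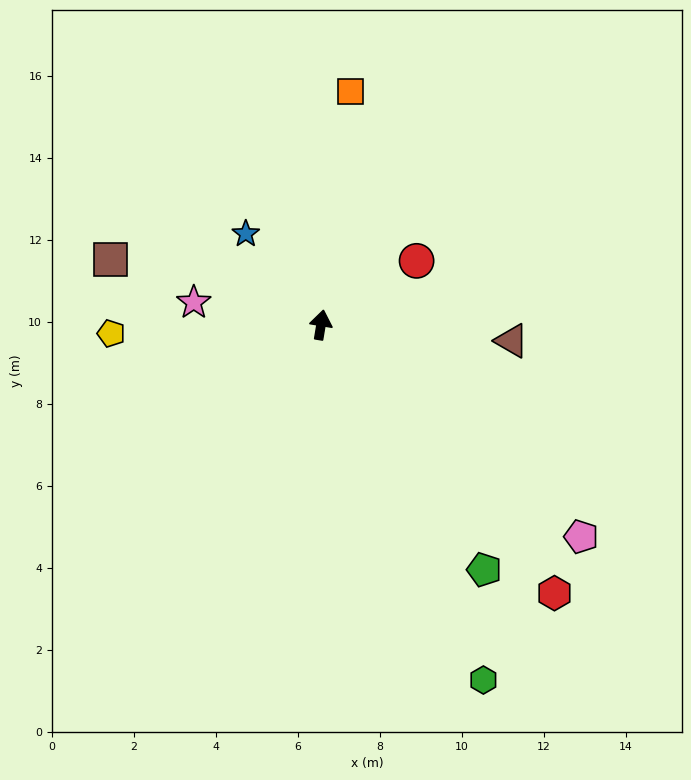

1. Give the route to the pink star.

turn left 89°, forward 3.1 m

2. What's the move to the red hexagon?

turn right 130°, forward 8.7 m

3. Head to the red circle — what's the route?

turn right 47°, forward 2.8 m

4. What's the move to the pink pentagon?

turn right 120°, forward 8.2 m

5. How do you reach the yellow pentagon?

turn left 102°, forward 5.1 m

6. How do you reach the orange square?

turn left 2°, forward 5.7 m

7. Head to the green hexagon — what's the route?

turn right 146°, forward 9.5 m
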